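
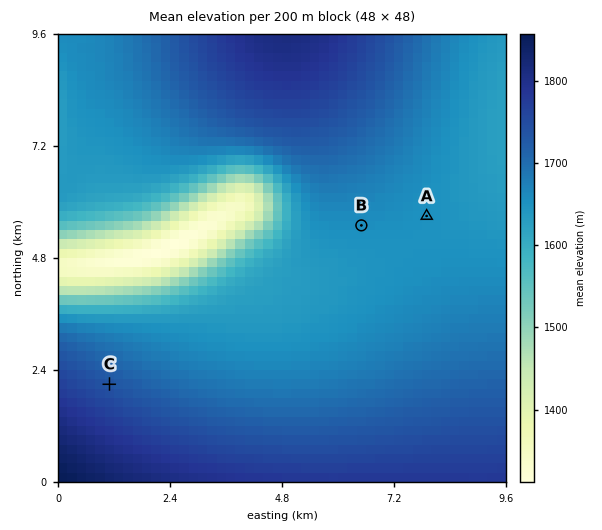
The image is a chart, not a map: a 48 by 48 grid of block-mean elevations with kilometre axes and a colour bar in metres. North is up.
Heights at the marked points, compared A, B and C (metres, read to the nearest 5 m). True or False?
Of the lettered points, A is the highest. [False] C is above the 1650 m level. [True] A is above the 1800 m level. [False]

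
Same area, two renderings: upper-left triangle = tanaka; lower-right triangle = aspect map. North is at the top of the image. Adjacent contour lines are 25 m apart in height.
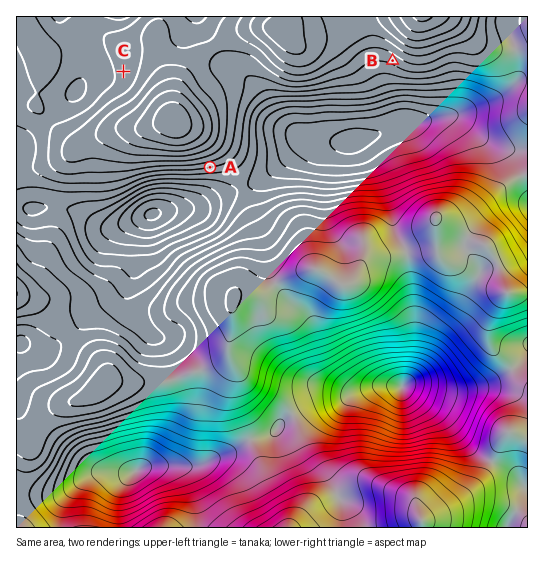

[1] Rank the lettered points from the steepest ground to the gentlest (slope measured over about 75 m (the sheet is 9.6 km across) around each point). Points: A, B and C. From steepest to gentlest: A B C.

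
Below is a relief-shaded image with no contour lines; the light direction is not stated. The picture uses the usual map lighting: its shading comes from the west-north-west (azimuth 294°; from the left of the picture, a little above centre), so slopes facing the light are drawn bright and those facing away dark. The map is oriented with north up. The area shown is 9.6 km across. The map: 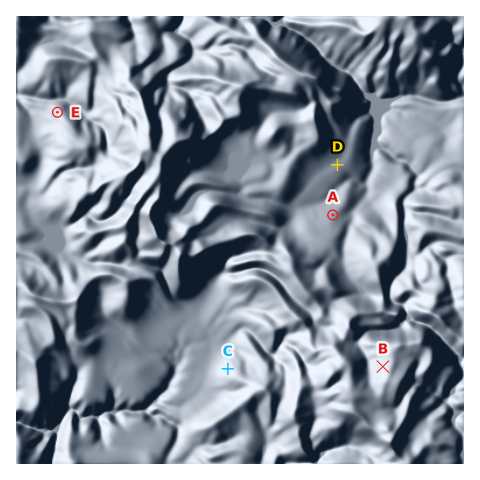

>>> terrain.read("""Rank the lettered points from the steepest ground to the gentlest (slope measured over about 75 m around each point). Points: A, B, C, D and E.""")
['C', 'B', 'E', 'A', 'D']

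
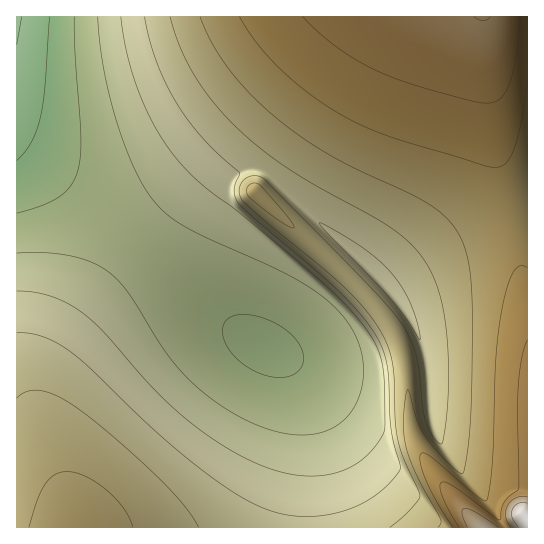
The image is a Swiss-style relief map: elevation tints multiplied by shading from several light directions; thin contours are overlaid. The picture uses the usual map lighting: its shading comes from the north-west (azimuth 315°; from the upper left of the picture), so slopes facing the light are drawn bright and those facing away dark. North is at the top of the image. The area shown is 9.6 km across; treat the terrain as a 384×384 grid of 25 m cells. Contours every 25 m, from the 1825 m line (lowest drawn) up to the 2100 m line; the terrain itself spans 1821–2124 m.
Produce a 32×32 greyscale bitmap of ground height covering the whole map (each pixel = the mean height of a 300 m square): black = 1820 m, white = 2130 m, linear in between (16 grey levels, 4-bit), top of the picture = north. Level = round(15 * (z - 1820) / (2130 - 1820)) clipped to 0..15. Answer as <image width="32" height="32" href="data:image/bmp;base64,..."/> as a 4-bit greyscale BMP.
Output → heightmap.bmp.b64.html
<image width="32" height="32" href="data:image/bmp;base64,Qk12AgAAAAAAAHYAAAAoAAAAIAAAACAAAAABAAQAAAAAAAACAAATCwAAEwsAABAAAAAAAAAAAAAAABEREQAiIiIAMzMzAERERABVVVUAZmZmAHd3dwCIiIgAmZmZAKqqqgC7u7sAzMzMAN3d3QDu7u4A////AJmZmZmIh3d3ZmZ3d4ib3M6JmZmYiHd3ZmZmZnd4rMq9iZmZiIh3ZmZlVWZmebuqu4mZmIiHdmZVVVVVZnqpmquIiIiHd2ZlVVRFVVaKmJqriIiId3ZlVUREREVWmYiaq4iIh3dmVVREREREV5h4mquIiHd2ZVREQzMzRFeXeJqreHd3ZlVEQzMzMzRHl3iaq3d3dmVURDMzMzM0R4d4mqt3dmZVREMzMzMzNFeHeJqrdmZlVUQzMzIzMzRYh3iZq2ZmVVRDMzMzMzNFeHd4matmVVVEQzMzMzM0RodneJmrVVVUREMzMzMzRGiGZ3iZqlVUREQzMzMzREaIZneImapEREREMzM0REV4hmd3iJmqRERERDNERERXiGZ3eIiZqjMzMzRERERWiIZnd4iJmaozMzM0RERVaJh3d4iImZmpIzMzNERFVomHd4iImZmZqSIjMzREVVaId3iImZmZqqkiIzNERVVmd3iImZmZqqqpEiIzRFVWZ3eIiZmaqqqqqhIiM0RVZneIiZmaqqqqqqoRIjNFVmd4iJmaqqqru7u6ESI0RVZ3iImZqqq7u7u7uhEiNEVmd4iZqqq7u7u7u7oRIjRVZ3iJmqqru7u7vMy7ESM0VWd4mZqqu7u7zMzMywEjNFZniJmqq7u7zMzMzMsBIzRWd4maqru7vMzMzMzL"/>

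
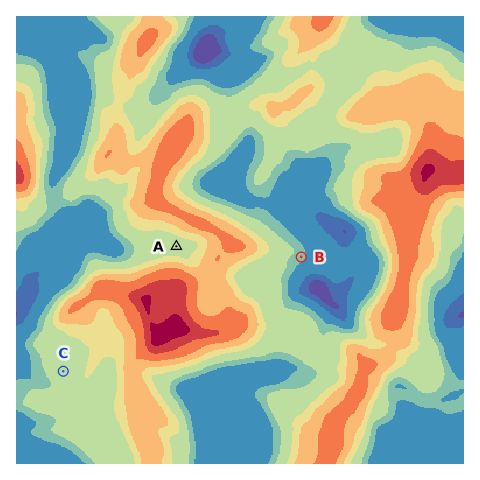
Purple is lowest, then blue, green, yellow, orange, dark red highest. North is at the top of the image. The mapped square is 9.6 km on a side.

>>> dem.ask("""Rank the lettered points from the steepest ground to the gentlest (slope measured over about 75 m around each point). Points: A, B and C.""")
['B', 'C', 'A']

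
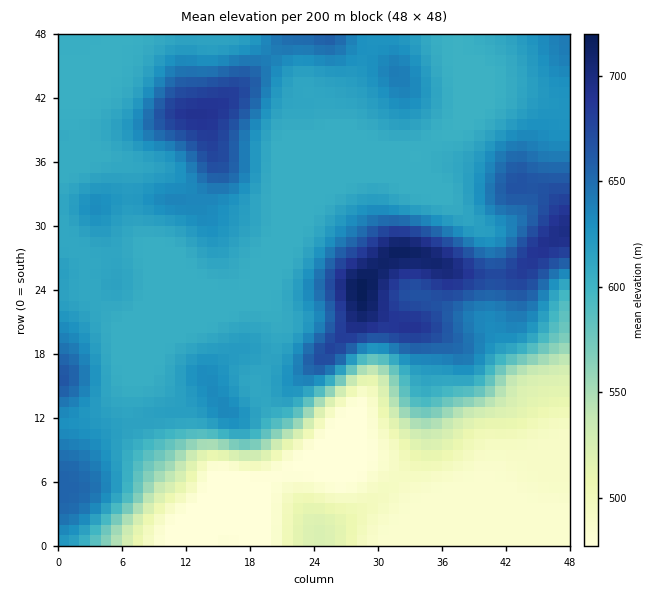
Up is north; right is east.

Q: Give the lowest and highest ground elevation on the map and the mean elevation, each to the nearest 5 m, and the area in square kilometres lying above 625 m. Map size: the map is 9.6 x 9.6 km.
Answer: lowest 475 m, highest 720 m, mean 595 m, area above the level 28.7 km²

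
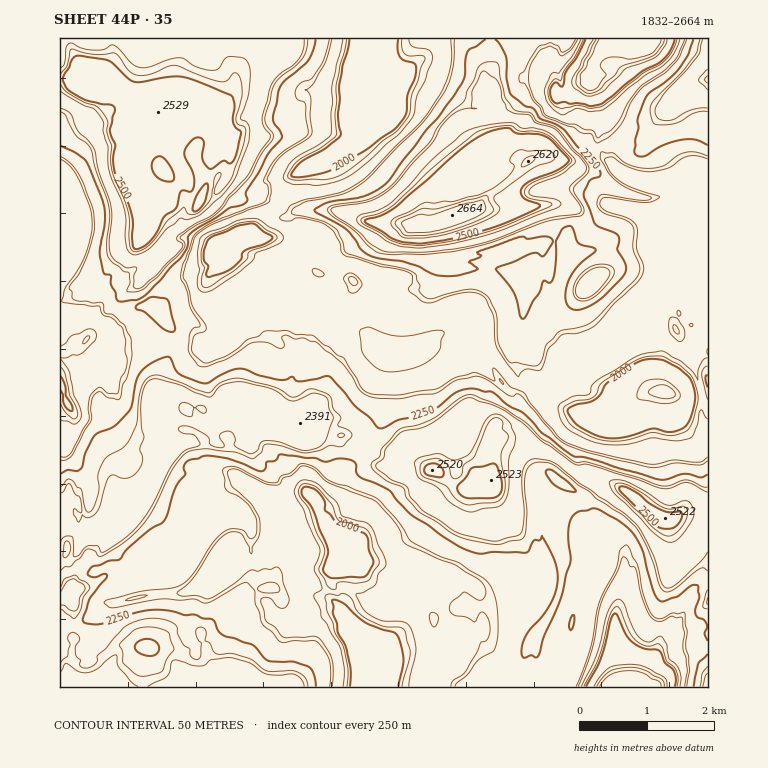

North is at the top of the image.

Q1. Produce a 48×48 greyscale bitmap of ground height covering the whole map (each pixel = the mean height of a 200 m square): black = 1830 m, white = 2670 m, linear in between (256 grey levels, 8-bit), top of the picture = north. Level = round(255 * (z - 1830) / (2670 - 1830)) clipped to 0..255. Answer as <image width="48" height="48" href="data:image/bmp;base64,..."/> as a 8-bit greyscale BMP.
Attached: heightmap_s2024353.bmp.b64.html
<image width="48" height="48" href="data:image/bmp;base64,Qk02DQAAAAAAADYEAAAoAAAAMAAAADAAAAABAAgAAAAAAAAJAAATCwAAEwsAAAABAAAAAAAAAAAAAAEBAQACAgIAAwMDAAQEBAAFBQUABgYGAAcHBwAICAgACQkJAAoKCgALCwsADAwMAA0NDQAODg4ADw8PABAQEAAREREAEhISABMTEwAUFBQAFRUVABYWFgAXFxcAGBgYABkZGQAaGhoAGxsbABwcHAAdHR0AHh4eAB8fHwAgICAAISEhACIiIgAjIyMAJCQkACUlJQAmJiYAJycnACgoKAApKSkAKioqACsrKwAsLCwALS0tAC4uLgAvLy8AMDAwADExMQAyMjIAMzMzADQ0NAA1NTUANjY2ADc3NwA4ODgAOTk5ADo6OgA7OzsAPDw8AD09PQA+Pj4APz8/AEBAQABBQUEAQkJCAENDQwBEREQARUVFAEZGRgBHR0cASEhIAElJSQBKSkoAS0tLAExMTABNTU0ATk5OAE9PTwBQUFAAUVFRAFJSUgBTU1MAVFRUAFVVVQBWVlYAV1dXAFhYWABZWVkAWlpaAFtbWwBcXFwAXV1dAF5eXgBfX18AYGBgAGFhYQBiYmIAY2NjAGRkZABlZWUAZmZmAGdnZwBoaGgAaWlpAGpqagBra2sAbGxsAG1tbQBubm4Ab29vAHBwcABxcXEAcnJyAHNzcwB0dHQAdXV1AHZ2dgB3d3cAeHh4AHl5eQB6enoAe3t7AHx8fAB9fX0Afn5+AH9/fwCAgIAAgYGBAIKCggCDg4MAhISEAIWFhQCGhoYAh4eHAIiIiACJiYkAioqKAIuLiwCMjIwAjY2NAI6OjgCPj48AkJCQAJGRkQCSkpIAk5OTAJSUlACVlZUAlpaWAJeXlwCYmJgAmZmZAJqamgCbm5sAnJycAJ2dnQCenp4An5+fAKCgoAChoaEAoqKiAKOjowCkpKQApaWlAKampgCnp6cAqKioAKmpqQCqqqoAq6urAKysrACtra0Arq6uAK+vrwCwsLAAsbGxALKysgCzs7MAtLS0ALW1tQC2trYAt7e3ALi4uAC5ubkAurq6ALu7uwC8vLwAvb29AL6+vgC/v78AwMDAAMHBwQDCwsIAw8PDAMTExADFxcUAxsbGAMfHxwDIyMgAycnJAMrKygDLy8sAzMzMAM3NzQDOzs4Az8/PANDQ0ADR0dEA0tLSANPT0wDU1NQA1dXVANbW1gDX19cA2NjYANnZ2QDa2toA29vbANzc3ADd3d0A3t7eAN/f3wDg4OAA4eHhAOLi4gDj4+MA5OTkAOXl5QDm5uYA5+fnAOjo6ADp6ekA6urqAOvr6wDs7OwA7e3tAO7u7gDv7+8A8PDwAPHx8QDy8vIA8/PzAPT09AD19fUA9vb2APf39wD4+PgA+fn5APr6+gD7+/sA/Pz8AP39/QD+/v4A////AKioqKmnmpaep6ioqampqaempIh9WjoqKitEVFVXa31/f39/fn5/ZisGAQEEFTduk56VlaSbiISLoqKgpqimm4eHhYB8WzkqKis6VFVWV2x9fX9/f39/eEUkGRciLEVqhouKiJSSgH+CkpCRkpCKgn9+fn50VjIqKis3UlVVVVxueH+Af39/f1suKysuOlVvf4mMgYePg4CCkIeQhYB/f3xsbGxeSSwrKyw+U1ZVVVlidH+AgH9/f2g4LD5PTlVzf4ODgIGIj4+SjoKKgH9/fGlYVlVUOSsvOkNLVV1YV11gcn9/gH9/f29AM1FVV1Z0f5CMfnp8gIODgH9/f39+dlpZVlRNMTFJU1RUVV5dY2Nic35/f4B/f3VNQVRjenB5g6Waf3VtaW1xcG9qbnx+b2JqV1RHOUJTVFRVVVZZY2Jjdn5+fn9/f31aUlV0gIB/iZ+hhX9+fXl3c2FWV2Fzb3JmVVRMQkhKUlVVVVVWW1pme35+fn9/f39sVVl9k5eCgoqGf39/fn9/f3pcVlZcY2VeVVQ8LS4wSlRVVVVWWmx7fn5+fn+Af399XGCAoaiciZOOg4R/f35+fn9wVlVXWVZWVVVAKyssQVRVVl1rd35/f39/f3+Af39/anGGp6mon5KknaOQgH9+fn9+Y1ZaXlVVVVVBKysuTVVdbnt/gIWKjYaCf4CAf39+dXuWqqupp6SlqKenlYB/f35/e2hsblVVVVEyLC87UlZtfn+InaWop6SOgICAf35+fYapv7+sqKefoqOnp5GAf35/f35+bVVUVEgvP05TVWN8gpKlqaqqqamTgICAf39/h6PE0dC4qqabjaWkpqSFf39/f355XFVUUjgzTVVWYHuCm6irtLu4sqmTgIGAgIKSqMXMubSyqZ+RhaGmo6eUgH9/fnFdVVZWSjFIWGRyfICRqKq0ydHRyquOgIGAhZyqw8WvoqWpn4iChpyeoaWjg39/fWRYaXlqWFJne36AiJ2nr8LFwNDSy6uOgH+KpamqppeIgIOJgXp/hJOYl6OmlYB/fnZ8g39/dXB+f3+CmqiqtMm/tMTKw6ucjJSjmJOFeG9maHBub1p6gYiPl6Wmp5aLjpCZm4SGkpaMhoOBiKWqqqurqrHEvq6pqJ+Cb2NaVVVVVVVVVlVof4CEkaKlp6Gdo5qlp6Kmqamjmo6AgI6mqKmqqarBwbKplHdZUEE3Nz9LSkhPVFJVeH+Ai6anpaClqKeoqKmqqqmolISAf4CHjpyoqKm1wKuUeVpKMiwrKystLSw5Uz1Lc35+hqeopZufqKmpqaqpqamnjYF/fn5+f4CRpqiooYh8XlQ+LSsrKioqKiouTjlUbHByg6aop6Weoqmpqaidk6Ccg392amhrcnV+ipSIfnRlVVVSSz8sKicdFBsrRj9UV1dlf5qimYqBiJqdlIuCgIOBf3pbVVVVVlhidnx4bFxYVlVUVFA4LCkhGyYwREtUVVVbeoGDgH12e3+Af39/f39/fWZVUk9QU1RVV1xYXGFkYVVUVVRTQy4qKzBJSFFSVFRZdX9/f3ZbW2l7fn59fn57alhRR0VGSE9UVVVWXXh9dldVVlVVVU9DQ1BVU1FJT1RZdX5/f3FXVVZgcHFweHRiV1VQSktLSkxTVFRVbn1/fGZYWFZVVVVVVVtZVVVTUVVgfH9/f3dmVlZWWV5fWlpWVlRSUlRUVFJTVFRWcn5/fntwal9WVVVVVmteVlZWVmV4f4CDf3heVVVVVVVVVlZWVlRUVFVVVlVWV1ZXdH5/f35+fXhfVVVVVmBZVmBrb3p/gICDfm9VVVVUVFVVVlZWVlZVVVZWXGRaVlZgfH+Bf3+Ai4V4XVZVVVdWVmR8fn+ClYp/fmZMTlRVVVVWVVZWV2RcVlZbbXx6c294foCEgH+Bo6WJeF5VVVVWVVdxfn+Fm6aNfFpGNERTVVZWVlpdWWRYVldcdoCBgH9+f4OEgH9/kKaegndZVVVWVVZffoegp6mmimJDLCw+U1ZXWFdWVlplcnt/gYGBgIB/f3+AgIB/gIaIgHdZVVVWVlZWd5GpwbippndDKysuPUxUVVVVW3qFm6Wtsayjm5GHgH9/f39/f4CAf2xVVVVVVVZWbI+qy9K2pYdaPjAqKzpRVVVWaIKftM3m7Onf0MK3pZKEgIB/gICAf21VVVVVVVlWaYqqytPKsquWcltHRlRdX2NviqO7z9nz/Pz9+u/e0cKum4+JhH98dWBVVVVWV1pWb4usz9PSysHDpYR2Z1lZb32CmaCmrb/T4efs9vz229PRw7KpmXpcVldYVlVWWVZZe5e509LS0MnNu6CEfmpVVVleaHaAjaW60NTV1drh2tO+raqlhnxxdnJmWlZWVlVngabL09LMzc/IwLydgGNSQ0RGTFVpfoaluc7T09PT2N3Pu66nkoB8Y1dWVlZVVV17jLDS09DHzc3KycatkHBUOSwtM0BRaH6LqLnO09PT1Nvl2dK8poNnXGxybV5WVnyAlbHS09LOzsrL0M64ooJqVEMxKy45T2t/j6m1y9PU1Nrh39q7jnxueX+Af3hscICNpLbR09PS0c3M0NDCqZh/dl1PNisrNE1qf5KqscbR09PS0b6TfXJzfn+AgIB/gIeiqbvS09PT09LS0tC8qY1/fGhVPysqKi5KaYKhqa21vbqvo49wYlpacX+Ei4mCgJiorMLR09TU1NPT09CyqIl+eWRVPSsqKis0VG+GnqOkpZ2TdlZOU09UXn2JpKSYjqy/zdDQ0tPU1NTT0s66qpV/dGNVQSsqKisxUVl5hZ2nooR8WzkwLSk3UnCDnaioqMnT1NPSz9DS0tHOxsK7qp+AdWRVQCsqKistR1Vmf5Snm31tVDouEQUeM1Jyg6CprsfU1NPMurfAxsC1sbi3q6mZg3pcSCsqKysrPFNafIacj31pVVI5EwIKHy5GY4GhrbbNyce7q6qsr6yqqq6uqqqpn4FvUC0qKyw3P09XeYCIhn94WVZUKgUHCAwYMmCHpa2uq62rqKaoqampqaqqqqqpqIp6VjQqKixHUlRXeH+AgH9+cmx3RhQBAQEBFEF4mw=="/>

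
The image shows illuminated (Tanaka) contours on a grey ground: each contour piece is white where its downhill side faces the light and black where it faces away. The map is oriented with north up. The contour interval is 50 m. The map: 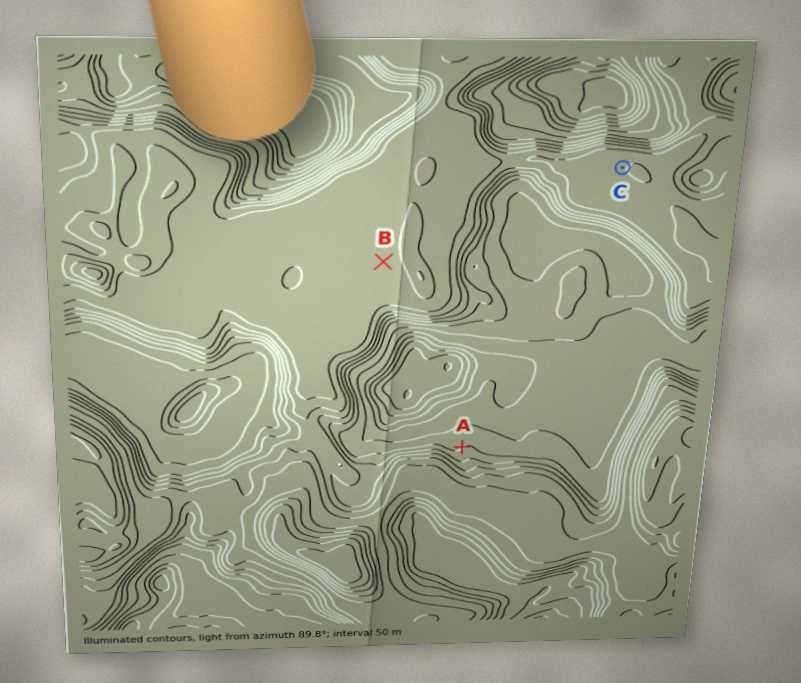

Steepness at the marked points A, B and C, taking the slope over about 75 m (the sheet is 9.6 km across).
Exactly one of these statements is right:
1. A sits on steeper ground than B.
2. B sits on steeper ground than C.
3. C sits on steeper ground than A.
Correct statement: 1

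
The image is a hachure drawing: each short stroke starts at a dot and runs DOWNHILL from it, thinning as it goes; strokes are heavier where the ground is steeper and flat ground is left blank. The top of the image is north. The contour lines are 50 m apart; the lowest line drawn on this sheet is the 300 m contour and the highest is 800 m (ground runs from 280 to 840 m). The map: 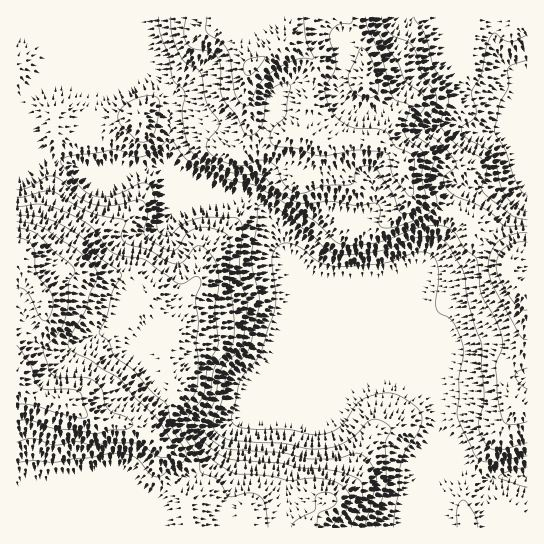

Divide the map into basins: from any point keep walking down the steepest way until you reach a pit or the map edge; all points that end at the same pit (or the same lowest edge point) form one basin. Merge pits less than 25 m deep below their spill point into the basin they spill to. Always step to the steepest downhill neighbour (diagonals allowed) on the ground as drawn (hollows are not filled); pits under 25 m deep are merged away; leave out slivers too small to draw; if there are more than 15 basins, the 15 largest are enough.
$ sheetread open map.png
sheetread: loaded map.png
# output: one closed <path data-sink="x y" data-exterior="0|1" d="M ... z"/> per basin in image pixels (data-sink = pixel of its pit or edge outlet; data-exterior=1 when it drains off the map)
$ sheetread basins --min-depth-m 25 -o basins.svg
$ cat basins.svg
<path data-sink="527 477" data-exterior="1" d="M346 16l-330 1 1 511 511-1 0-266-9-1-9 4-3-10-28-22-9-12-12-7-45-17-9-19-4-18-19-18-52 0-24-7 4-11 0-26 7-24-1-12 7 4 23 6 20 8-2-28z"/><path data-sink="527 130" data-exterior="1" d="M527 16l-180 0 16 35 2 28-8-4-40-12-8 34 0 26-4 11 24 7 52 0 19 18 4 18 9 19 45 17 12 7 9 12 28 22 3 10 9-4 8 0z"/>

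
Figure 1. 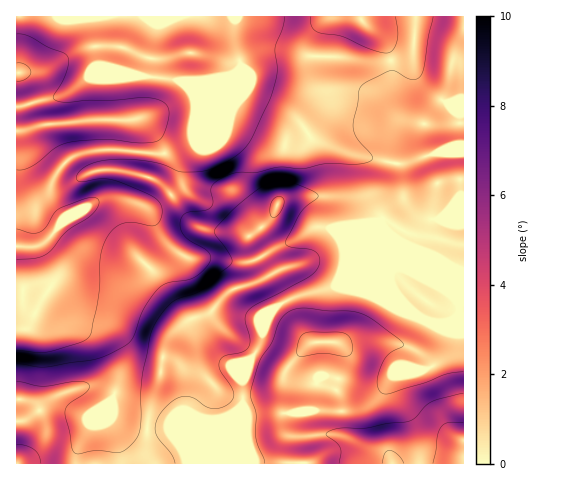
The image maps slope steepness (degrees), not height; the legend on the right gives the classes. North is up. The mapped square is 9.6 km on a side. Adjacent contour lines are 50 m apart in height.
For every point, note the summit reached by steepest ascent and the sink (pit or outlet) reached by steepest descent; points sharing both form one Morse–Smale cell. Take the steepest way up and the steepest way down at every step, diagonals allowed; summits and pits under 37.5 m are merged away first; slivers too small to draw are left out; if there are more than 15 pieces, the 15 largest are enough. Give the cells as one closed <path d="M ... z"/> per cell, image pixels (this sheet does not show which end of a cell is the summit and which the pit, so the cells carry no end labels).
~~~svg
<path d="M463 16l-102 1 0 3 20 18 7 11 4 13 0 28 7 21 6 7 15 5-13 4-6 5-9 20-2 10 7 1 4 4 2 28-1 4-51 52-17 36-46 13-10 5-10 13-5 10-2 14-12 19-7 20 2 83 220-1z"/><path d="M390 162l-5 20-9 10-18 5-51-1-23 3-7 5-7 16-21 16-13-4-27-1-13-5-8-8-16-22-21 11-34-9-19 2-25 14-35 32 8 10 7 14 1 9-14 22-10 22-5 5 18-2 39 4 20 7 10 12 7 19 0 13-6 16 0 21 14 8 14 3 23 0 32-13 15 4 11-2 12-5 8-8 0-24 7-20 12-19 3-17 8-13 16-12 46-13 17-36 51-52 1-10-2-22-4-4z"/><path d="M361 16l-265 0-3 2 0 8 3 35 3 5 26 11 16-1 39 5 45-4 7-3 7-6 6 17 5 8 41 21 10 9 12 17 36 14 41 8 5-21 6-9 6-5 13-4-15-5-6-7-7-21 0-28-4-13-7-11-20-18z"/><path d="M43 326l-27 3 1 135 227-1 0-52-2-5-20 12-11 2-15-4-32 13-23 0-14-3-14-8 0-21 6-16 0-13-4-12-8-14-9-8-9-3z"/><path d="M239 68l-12 8-27 65-18 27 0 15-11 12 22 29 16 7 27 1 13 4 21-16 7-16 7-5 23-3 60 0 9-4 8-7 5-18 0-5-40-8-36-14-12-17-10-9-41-21-5-8z"/><path d="M29 104l-13 4 0 137 5 2 14 0 8-3 20-22 1-5-11-13-3-15 9-20 12-12 26-7 67 3-8-17-16-17-51 1-50 4z"/><path d="M141 76l-53 2-28 18-24 5-6 4 9 19 50-4 51-1 16 17 9 18 30-14 18-46 4-7 9-10-46 4z"/><path d="M95 16l-79 1 0 56 6 4 9 27 29-8 28-18 32 0 4-2-26-12-5-38z"/><path d="M125 150l-36 1-18 6-8 8-11 16-2 14 4 12 10 10-1 5 13-10 26-13 15-1 34 9 20-12-10-11-10-5 3-1 8-10 2-14z"/><path d="M38 246l-22 0 1 83 8 0 5-6 10-22 14-22-1-9-7-14z"/><path d="M19 73l-3 1 1 33 13-4z"/>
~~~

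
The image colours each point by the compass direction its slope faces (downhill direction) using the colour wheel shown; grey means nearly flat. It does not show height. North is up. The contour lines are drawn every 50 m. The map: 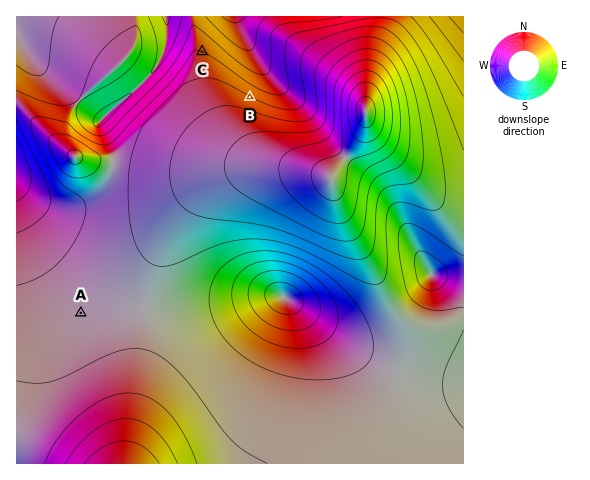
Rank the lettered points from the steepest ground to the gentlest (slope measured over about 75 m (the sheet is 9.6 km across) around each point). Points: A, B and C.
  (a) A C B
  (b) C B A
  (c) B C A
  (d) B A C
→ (c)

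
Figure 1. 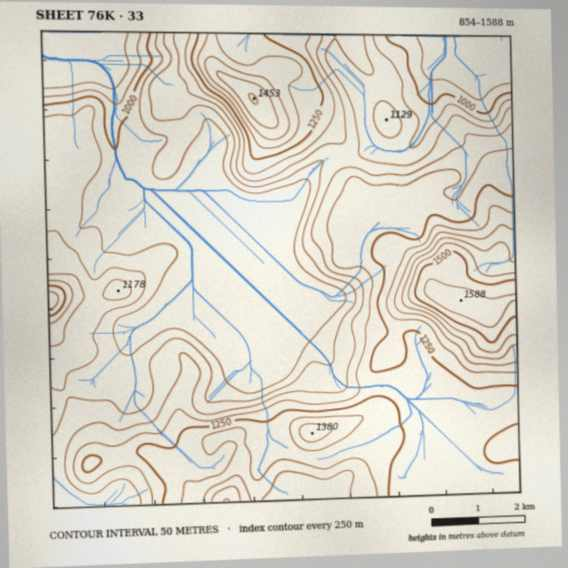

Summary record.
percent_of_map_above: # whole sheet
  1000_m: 93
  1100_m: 60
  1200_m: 41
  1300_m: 14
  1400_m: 5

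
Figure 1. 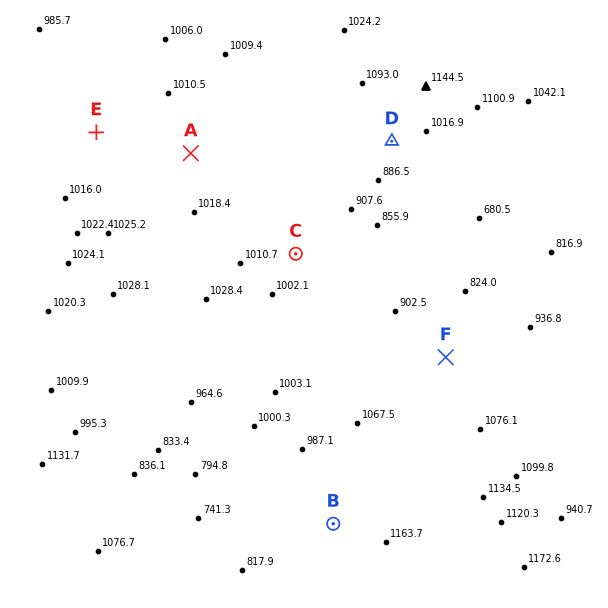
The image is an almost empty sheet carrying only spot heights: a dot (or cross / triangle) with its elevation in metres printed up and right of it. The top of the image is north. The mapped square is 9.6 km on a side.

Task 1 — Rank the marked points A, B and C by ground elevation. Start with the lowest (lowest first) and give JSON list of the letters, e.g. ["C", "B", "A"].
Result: ["C", "A", "B"]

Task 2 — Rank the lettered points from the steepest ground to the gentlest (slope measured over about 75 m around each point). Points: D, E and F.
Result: D F E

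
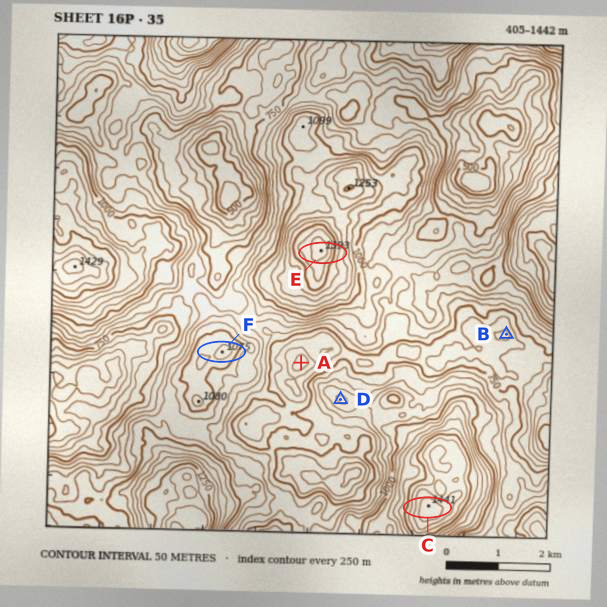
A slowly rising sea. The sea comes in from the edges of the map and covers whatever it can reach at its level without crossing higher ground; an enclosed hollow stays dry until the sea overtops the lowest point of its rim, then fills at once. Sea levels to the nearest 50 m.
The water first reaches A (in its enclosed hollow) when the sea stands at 750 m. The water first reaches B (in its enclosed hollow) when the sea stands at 700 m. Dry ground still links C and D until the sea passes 900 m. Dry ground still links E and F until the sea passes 850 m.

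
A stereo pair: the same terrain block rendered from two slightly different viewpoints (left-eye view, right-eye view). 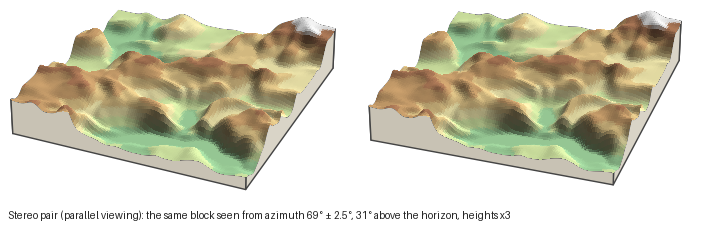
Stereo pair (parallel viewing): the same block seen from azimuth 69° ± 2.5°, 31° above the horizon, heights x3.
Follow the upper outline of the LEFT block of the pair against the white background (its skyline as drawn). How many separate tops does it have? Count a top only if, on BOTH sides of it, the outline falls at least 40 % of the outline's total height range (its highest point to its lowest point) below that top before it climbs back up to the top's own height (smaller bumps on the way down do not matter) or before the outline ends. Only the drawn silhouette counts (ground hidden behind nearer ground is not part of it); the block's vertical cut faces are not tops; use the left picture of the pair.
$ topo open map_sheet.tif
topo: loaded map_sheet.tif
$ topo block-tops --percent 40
0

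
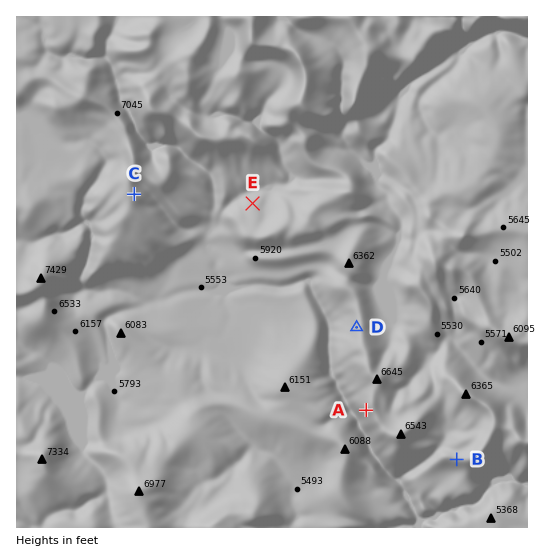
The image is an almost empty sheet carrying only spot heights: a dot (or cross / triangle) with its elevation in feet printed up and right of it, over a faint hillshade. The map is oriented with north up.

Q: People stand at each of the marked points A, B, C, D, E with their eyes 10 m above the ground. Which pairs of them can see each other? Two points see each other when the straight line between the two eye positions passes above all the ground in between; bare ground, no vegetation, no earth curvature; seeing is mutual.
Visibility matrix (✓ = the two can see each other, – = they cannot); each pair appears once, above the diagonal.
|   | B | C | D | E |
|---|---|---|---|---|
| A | – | ✓ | – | – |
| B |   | – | – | – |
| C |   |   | ✓ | ✓ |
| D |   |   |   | – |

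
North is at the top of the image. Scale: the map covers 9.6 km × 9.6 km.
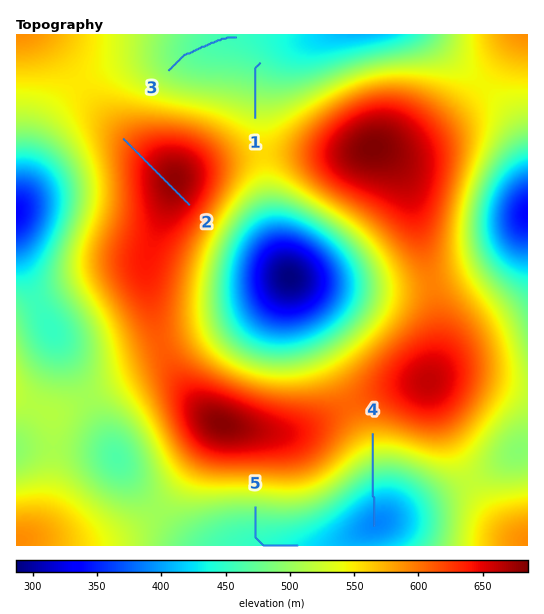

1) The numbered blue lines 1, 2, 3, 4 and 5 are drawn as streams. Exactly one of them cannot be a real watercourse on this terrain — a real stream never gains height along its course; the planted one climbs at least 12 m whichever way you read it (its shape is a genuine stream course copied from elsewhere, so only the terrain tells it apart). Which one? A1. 2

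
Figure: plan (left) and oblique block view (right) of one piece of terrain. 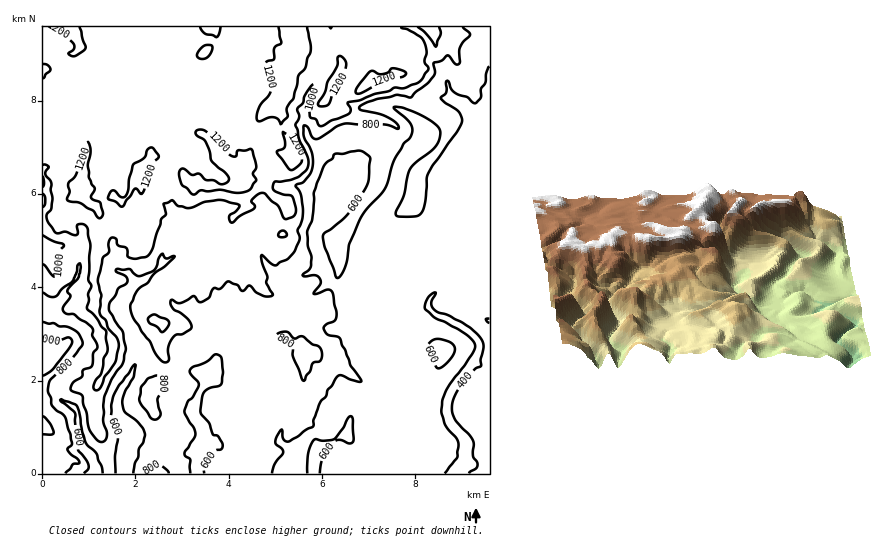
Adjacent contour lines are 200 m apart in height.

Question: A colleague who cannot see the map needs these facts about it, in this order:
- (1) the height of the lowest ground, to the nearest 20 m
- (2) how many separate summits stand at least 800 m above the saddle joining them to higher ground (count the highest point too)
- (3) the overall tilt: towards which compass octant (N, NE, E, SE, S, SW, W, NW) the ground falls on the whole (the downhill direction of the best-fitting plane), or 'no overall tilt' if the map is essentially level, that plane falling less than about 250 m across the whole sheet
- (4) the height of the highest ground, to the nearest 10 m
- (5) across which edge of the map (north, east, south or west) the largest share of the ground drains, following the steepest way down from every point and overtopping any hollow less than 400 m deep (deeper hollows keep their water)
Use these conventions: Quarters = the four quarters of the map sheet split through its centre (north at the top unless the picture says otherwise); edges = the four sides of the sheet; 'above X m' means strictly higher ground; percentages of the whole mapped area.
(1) The lowest point is down at roughly 280 m.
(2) Counting only tops that stand 800 m proud, the map has 1 summit.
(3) The general tilt is down to the south-east (the land rises towards the north-west).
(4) About 1330 m is the highest elevation on the sheet.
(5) The largest share of the runoff leaves by the southern edge.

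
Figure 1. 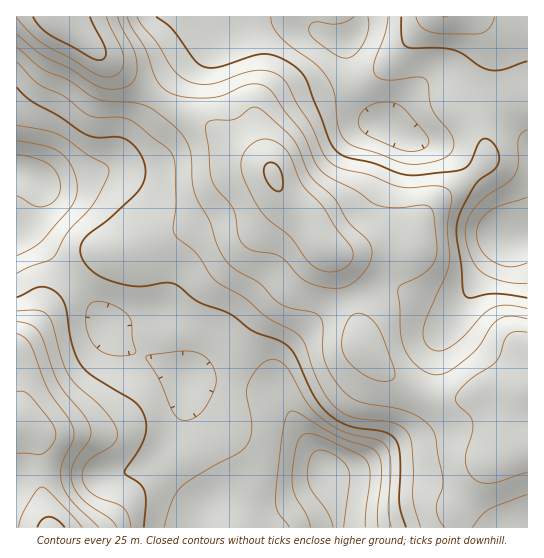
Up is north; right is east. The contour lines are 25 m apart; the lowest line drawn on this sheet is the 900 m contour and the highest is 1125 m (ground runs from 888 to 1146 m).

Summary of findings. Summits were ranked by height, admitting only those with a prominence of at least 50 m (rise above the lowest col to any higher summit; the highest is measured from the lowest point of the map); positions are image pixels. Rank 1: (274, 175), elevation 1129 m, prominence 74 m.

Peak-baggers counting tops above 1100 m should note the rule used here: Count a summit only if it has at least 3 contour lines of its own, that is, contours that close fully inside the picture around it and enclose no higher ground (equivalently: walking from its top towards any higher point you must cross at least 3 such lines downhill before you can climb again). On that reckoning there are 1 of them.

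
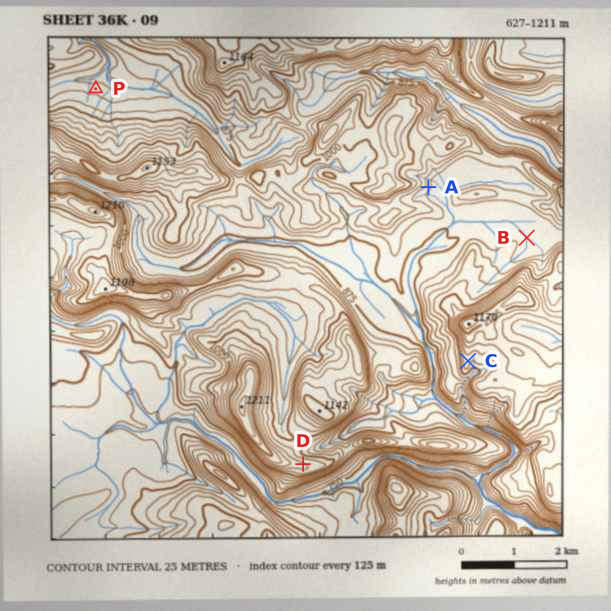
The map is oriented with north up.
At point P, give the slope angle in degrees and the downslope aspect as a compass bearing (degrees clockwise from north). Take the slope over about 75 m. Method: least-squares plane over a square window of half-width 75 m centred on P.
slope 6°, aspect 354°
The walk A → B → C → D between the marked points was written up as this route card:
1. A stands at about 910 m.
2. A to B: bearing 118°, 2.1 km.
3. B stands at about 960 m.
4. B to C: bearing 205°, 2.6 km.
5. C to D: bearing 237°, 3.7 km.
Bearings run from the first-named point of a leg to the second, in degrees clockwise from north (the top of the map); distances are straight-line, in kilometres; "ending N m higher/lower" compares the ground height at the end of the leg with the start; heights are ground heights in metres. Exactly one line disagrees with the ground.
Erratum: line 3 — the height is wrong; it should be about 880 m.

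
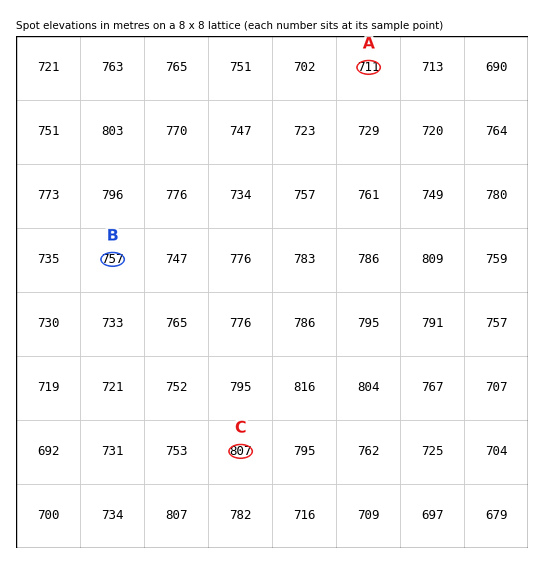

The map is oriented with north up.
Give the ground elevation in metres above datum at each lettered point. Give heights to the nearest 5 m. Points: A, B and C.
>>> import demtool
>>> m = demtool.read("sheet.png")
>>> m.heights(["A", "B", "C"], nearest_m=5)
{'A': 710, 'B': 755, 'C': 805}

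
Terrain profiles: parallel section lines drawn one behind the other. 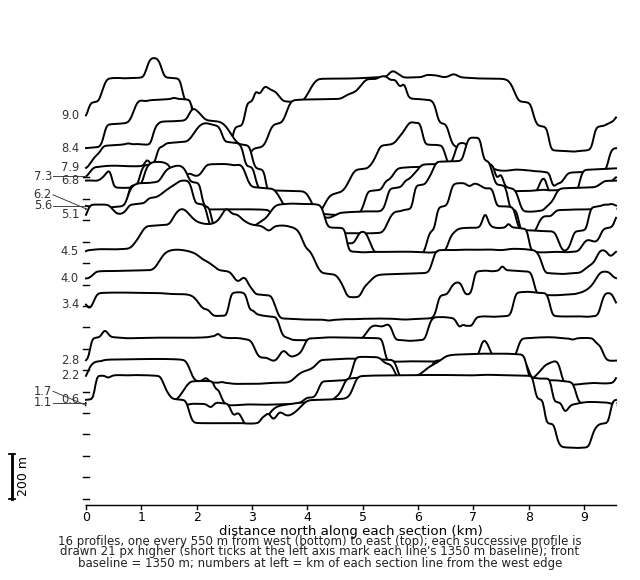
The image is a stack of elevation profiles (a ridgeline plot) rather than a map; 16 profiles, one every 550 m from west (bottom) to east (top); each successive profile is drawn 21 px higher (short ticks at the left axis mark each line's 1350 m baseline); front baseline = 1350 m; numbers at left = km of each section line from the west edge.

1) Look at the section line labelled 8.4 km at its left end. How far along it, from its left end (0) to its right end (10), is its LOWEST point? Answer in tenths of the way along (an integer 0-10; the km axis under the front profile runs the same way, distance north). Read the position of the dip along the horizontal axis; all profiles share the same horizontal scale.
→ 9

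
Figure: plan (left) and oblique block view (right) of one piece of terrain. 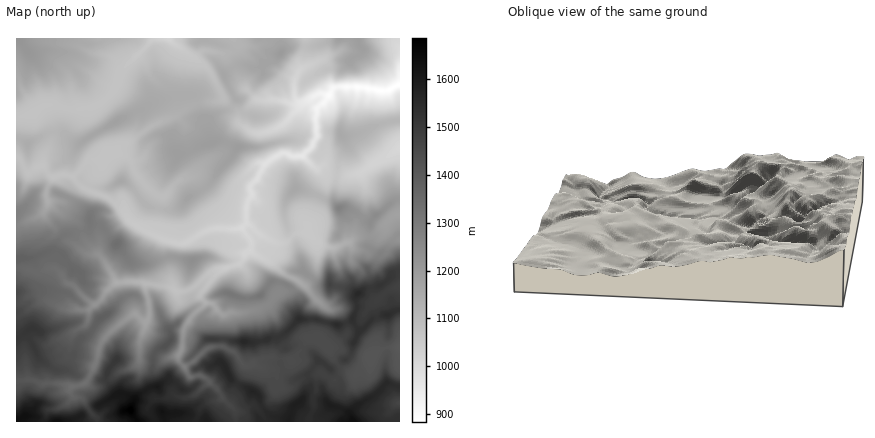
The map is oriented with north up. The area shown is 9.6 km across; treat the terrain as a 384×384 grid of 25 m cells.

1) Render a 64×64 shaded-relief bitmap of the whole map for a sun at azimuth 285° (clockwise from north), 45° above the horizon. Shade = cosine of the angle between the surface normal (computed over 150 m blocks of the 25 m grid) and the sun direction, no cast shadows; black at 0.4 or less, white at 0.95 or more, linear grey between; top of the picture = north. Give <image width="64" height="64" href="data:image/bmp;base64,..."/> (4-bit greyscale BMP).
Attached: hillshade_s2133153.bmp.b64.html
<image width="64" height="64" href="data:image/bmp;base64,Qk12CAAAAAAAAHYAAAAoAAAAQAAAAEAAAAABAAQAAAAAAAAIAAATCwAAEwsAABAAAAAAAAAAAAAAABEREQAiIiIAMzMzAERERABVVVUAZmZmAHd3dwCIiIgAmZmZAKqqqgC7u7sAzMzMAN3d3QDu7u4A////AJh2i6iIdVnLqYh2eZd3d6lld5qrqaqoZ4mZq7l1Z3iZunRHmZuleazLlTarmIh2iGZ3irupmql2eamauWZ3d5rbljRWm6vbec21JquIiId3d3iqqpiau4ZoupiZhmd2eNyoVEVpvf65mrlEeYiImpZnmqqZdXrMuFi6doq6hmVVy4dlZnq8ze2pqXVnZodnqWaqmqlTWazbd6hniazJdWa6h4hleavN7sl4qpdGiHRYirmaqERomsyYl2h3m823eJmHeHZmae7LuWasunZkWWS8yXiGZ4mqq6iHeHaJrdt2eIh3dmZDz8iahYy7yDA6uqu4RXiJmaqqmIiHZoib21R4mHiHdlKP+UVmnLvIAM2piaUliZmZmauoiYZmeIrJVXiZd3iHQl79YgKdt5c2z/ypcyaJmZmImrqIeHVniblmeKl2d4dkKv+kAI7FNH7Z7tpiSIeImYiZu4aLpjaJqXd4mGZ3iGQo/7UQjtgwDPt96lWZdmeJh3mpd5q5RHiZh3iXV3eIdCbetiGO7IEF76Waqql1VniHaJmImbtCaIh3eIZVZ4mFIp7IQWzdyAHf+4eby4eId2ZniImZvHFHmGaYh2RFaahBKtpiOu7aAM7smIm7mKqphEeIiZiLpCWZZKqXZmVFepQCnJQ57tkAvbmYibuZq7vJRGeJqGmoM3hjqpdniHY3yTAXp0jvyWA9yYiauqqrvO6lZ5q5iYmFZkKal2Z4iGbMgwFHeN6FlyrId5u6qqu9/th3U2rdh6mYQXeIZmZnd73IMBWHzUF7p6ppmJmZqr3+tTMkvv/HiqqXh2d3d2d0S9yENVbLIVrLiau4d3d4re2lAWvM3rd4mplndnh3d0VUrblmRKgjeqmtyqmImXV6zLcDupvdpmeJmFVneIh1eGA7y6clpkR5qZ7+uWabtmirpEvciM23V3iIdneId2iYUQWal0aHd5l3iu7IVZzbd5hEvf6oq7mZhneIiIh3iZdTEVd3d4dnmnJXvcl2nO6nU2q8/7eribu5dniIiHiZh1Qjd1Q0RFerkwR6u5ec3HR7uYn/prpqy8yniIiIiZmHZCepdlQzRpulEDaKqrynat25Zu+IuJ253sqIh3iJiHZkWaqXZmVWmqdCI1Z6unebzdpV3pmozJm9zIiIiIh2ZmeamIZmd4maqYZDRniZmZm92UXNu7m6qqvdmZmYiGVnaKqHVVZniHiZl1V4d4qpmazIV6y8yruqqsypmZmHd3d4q5ZDRVV3iaqZiIiHeamJq6h4nLmrzKiqqqqZmZh4eHiapSI0Z4mIeamYiIeJmZmZmIit2Fi7qJqpqZmZmpiIiIh0EleJiIh3eZmIiJmZmZh4iZzrd5qXiauJmZmqmZmIdSEmiIiIiIh3eIh4mqmaqHiJm+2XipZoqmaJm6maqodjAFiIiIh3Z4d3h3aamZqXeImb7ZeJp0aZZVWbqqu7hUEEiZiIiIZFeIiIdpqZq5Z4iJzsh4iqZGiHU2q7qruXMAaaqYiaqFNWeIh2m5mrlmiInO12Z6qoVqljObqrqHUjaJqpiJu6dERniHV6qqy2V4ic7IZWm8uHq5M6updVZ4h4mpeImsuXVEVndmq6rMlmeIu5iGebzKl6tku3VWeaqGaId4mJu6mGREd2Wbqs24d3eaiJiKzMqTe5Z4eHiZm7l2Z4mYeaqZlzNXZZuqvMl2Z4qYmZrMuYNpqHmYiYiazJZomqlmiZqpUjV1Wsq8yWZnmoeJm8y4dWmZiIiIiImrp3mqqoZomaqEI1dXu7u5ZXmqh3iKu7mHd4mph2aIiJqomqqql2Z4mqcyJFasu6hmiqqXdmiaqpqXeaqYdWiImZmaq6qYdmeJqXMRJGq6iIq5mqh2VniZm5ZoqqqFR4iJmamrupmId3iZljIiEmiHnMmauXZVZ4iblleaqpY1eIiZqpq6mYiId3iZdmQyFGYlzJu5dlVWZ4qXZomqqWNGeIm7maqZiZmYiIh2eJh2ZkCNvLl3ZlVWeZmHiZmqp0RWeJu6qpiJmZmHd1VoqqqYczzcyXd2ZVVoiamZmIm7p1VWeJu6mImZmIZWVnd5qqmETN3JiIh2VVmZmpmYiKvMp2Z3aKqpmamYdkV4hlRpqoVs3dmJmZh3aImZmZiImbzKh3d2eJqqmZh1VomXZUSKhWvM2omqmamYiJmZmIiJm8ypiId3iJqpmIdmiZiHZEiWarzbiZmZqqd4iJmIiIiZq7upiIiIiZmIiIdmiIiGVodovMuImZmatWeIiIiIiIiau7qYiIiIiHd5uVNXiHdmZ4aMyoiYmZvEVneIiIiHeImru6mIiIiId3moZVZ4dldSVmvJiIiIrNdmZ3eHiHd3iZq7qYiZmYh2ipVZhFd2WJMTRoiIiIiJuYZ3d3eIdneImrupmZiJmHeqhmimNGZZt0IkQ0RWZVRah3d3d4hmd3iaqpmYiImZibp3eJljNVi6hkZiEiNFUzqYh3d4h3d3d4mqqZiIiZmbyoiZmXUzRpqpiadTIjRDKpiHd3h3d2Z3iKqqiIiIiau5mZmZh0EleZqry4ZEM0MamHd3iIh3ZneHiqmIiIiau5iamamZcwN3eKzbqGVDMzmYd3iIh2Z3d4d4qYiIiZmpmZmaqZqWIVh3iru6hkI1WYiIiIiIh3d3d3aJmIirmImYiJqqmahjWJiJiaqFM0Znd4iIiIiHd3d3dleImruod4iJmqmZmGVpqquXmWREV3"/>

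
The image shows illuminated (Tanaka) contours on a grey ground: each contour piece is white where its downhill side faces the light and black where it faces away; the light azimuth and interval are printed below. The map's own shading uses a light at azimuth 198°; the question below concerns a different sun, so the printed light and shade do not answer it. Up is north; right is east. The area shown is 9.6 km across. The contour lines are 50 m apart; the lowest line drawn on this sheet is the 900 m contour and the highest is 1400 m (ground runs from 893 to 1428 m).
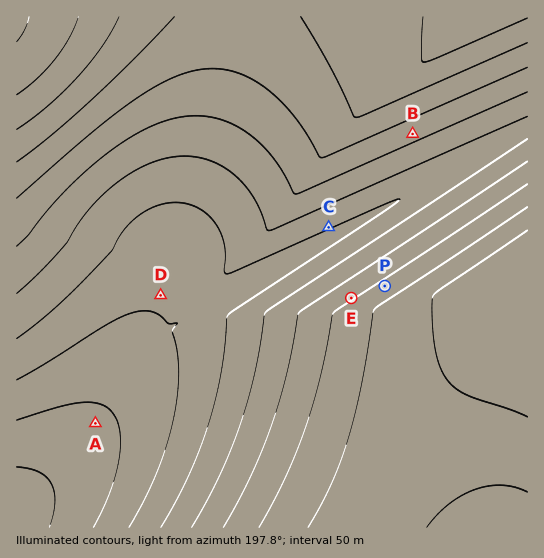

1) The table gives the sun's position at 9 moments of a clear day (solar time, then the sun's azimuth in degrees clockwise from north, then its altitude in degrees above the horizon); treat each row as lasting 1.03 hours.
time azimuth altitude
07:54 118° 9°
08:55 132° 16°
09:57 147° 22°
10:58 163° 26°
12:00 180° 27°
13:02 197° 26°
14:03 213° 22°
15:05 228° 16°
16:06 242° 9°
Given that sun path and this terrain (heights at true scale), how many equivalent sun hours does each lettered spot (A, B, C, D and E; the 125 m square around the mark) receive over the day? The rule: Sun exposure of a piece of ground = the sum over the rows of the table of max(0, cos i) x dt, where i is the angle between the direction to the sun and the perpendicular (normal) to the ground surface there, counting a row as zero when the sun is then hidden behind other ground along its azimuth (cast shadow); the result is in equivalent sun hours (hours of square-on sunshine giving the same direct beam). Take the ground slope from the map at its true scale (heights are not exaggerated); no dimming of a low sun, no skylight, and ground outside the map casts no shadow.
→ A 2.9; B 2.3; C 2.3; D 2.9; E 3.8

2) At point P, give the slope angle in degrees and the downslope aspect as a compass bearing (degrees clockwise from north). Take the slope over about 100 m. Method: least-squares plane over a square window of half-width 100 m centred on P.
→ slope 8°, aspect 147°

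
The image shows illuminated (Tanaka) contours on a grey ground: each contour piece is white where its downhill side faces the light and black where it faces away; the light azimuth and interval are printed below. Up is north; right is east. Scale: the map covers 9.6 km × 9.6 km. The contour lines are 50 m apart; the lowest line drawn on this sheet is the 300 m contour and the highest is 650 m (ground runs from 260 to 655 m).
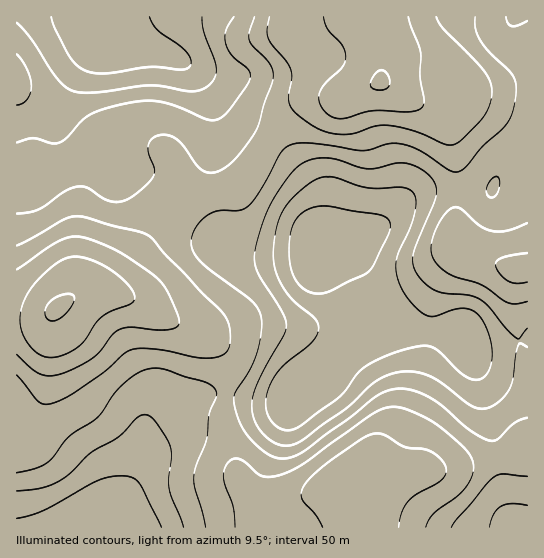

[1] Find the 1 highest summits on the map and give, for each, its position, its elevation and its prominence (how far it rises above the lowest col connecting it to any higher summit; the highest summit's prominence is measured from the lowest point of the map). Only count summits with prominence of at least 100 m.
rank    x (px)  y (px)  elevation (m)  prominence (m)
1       57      307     655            395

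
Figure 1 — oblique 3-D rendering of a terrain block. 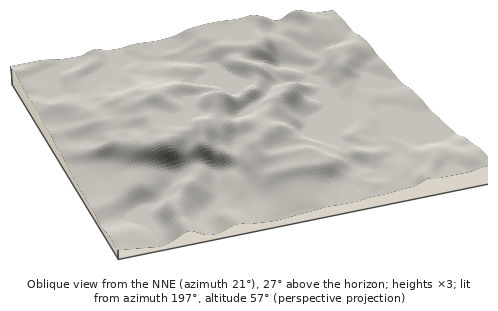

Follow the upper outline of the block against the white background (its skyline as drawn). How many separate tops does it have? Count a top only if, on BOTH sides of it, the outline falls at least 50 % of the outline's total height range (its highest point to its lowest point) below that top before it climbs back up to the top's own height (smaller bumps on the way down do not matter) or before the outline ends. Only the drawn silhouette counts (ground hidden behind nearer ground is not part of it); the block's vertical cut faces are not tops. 0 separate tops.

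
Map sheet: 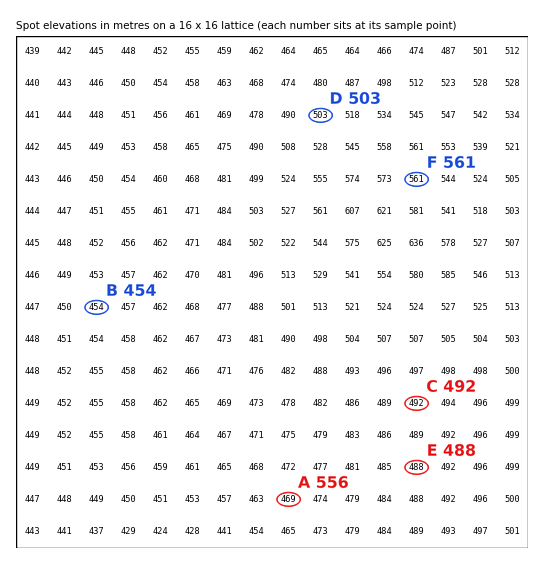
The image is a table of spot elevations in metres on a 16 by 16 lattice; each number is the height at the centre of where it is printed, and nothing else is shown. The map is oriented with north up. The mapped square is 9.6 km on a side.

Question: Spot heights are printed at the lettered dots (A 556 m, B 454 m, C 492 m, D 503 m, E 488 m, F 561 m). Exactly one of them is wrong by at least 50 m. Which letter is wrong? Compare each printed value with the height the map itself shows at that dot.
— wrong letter A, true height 469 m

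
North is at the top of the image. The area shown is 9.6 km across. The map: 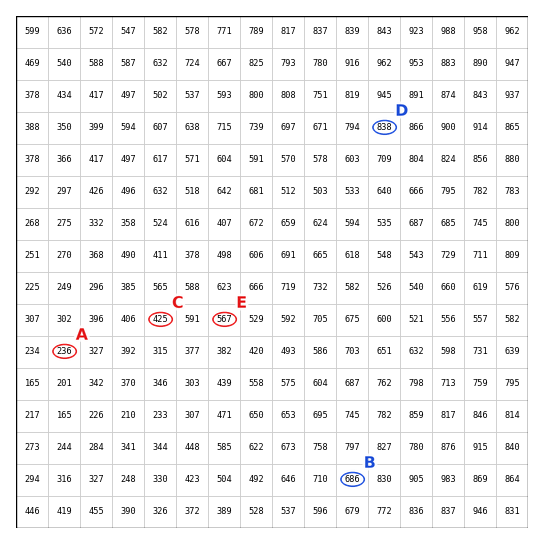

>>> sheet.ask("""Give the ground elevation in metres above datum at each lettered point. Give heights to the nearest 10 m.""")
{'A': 240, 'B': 690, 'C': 420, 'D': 840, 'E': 570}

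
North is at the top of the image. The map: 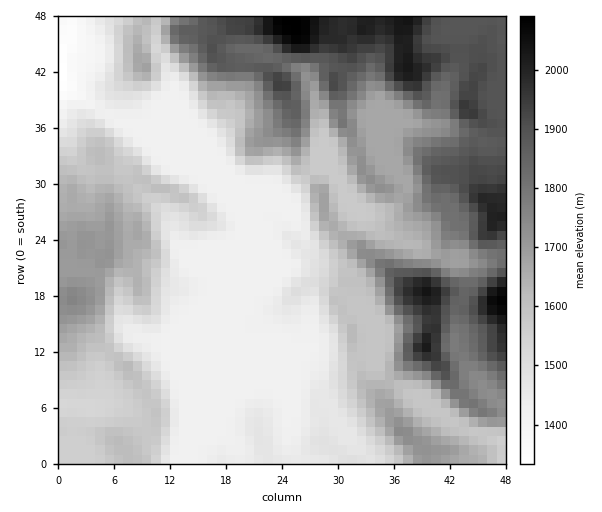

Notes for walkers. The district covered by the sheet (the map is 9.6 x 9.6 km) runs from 1330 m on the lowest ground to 2090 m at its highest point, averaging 1630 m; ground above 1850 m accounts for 16.5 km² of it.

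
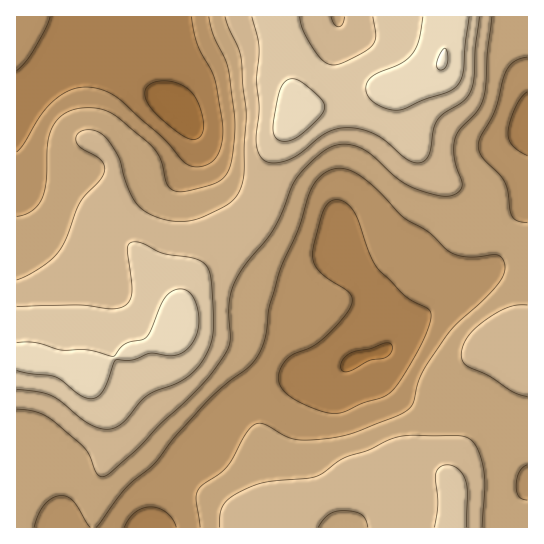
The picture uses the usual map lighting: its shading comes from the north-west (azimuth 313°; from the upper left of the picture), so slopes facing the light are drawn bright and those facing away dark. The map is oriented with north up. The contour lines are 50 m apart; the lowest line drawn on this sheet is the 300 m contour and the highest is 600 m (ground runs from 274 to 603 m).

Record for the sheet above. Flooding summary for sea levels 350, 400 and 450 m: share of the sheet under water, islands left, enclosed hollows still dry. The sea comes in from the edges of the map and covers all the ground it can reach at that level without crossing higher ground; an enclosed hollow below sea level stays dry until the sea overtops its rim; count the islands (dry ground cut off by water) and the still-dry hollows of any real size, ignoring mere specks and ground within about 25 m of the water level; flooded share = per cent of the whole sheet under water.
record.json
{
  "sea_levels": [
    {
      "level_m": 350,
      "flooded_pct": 8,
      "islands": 0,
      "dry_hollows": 1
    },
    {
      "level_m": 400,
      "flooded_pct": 33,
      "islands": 0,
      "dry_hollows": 0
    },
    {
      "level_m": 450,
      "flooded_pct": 59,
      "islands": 0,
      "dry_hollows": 0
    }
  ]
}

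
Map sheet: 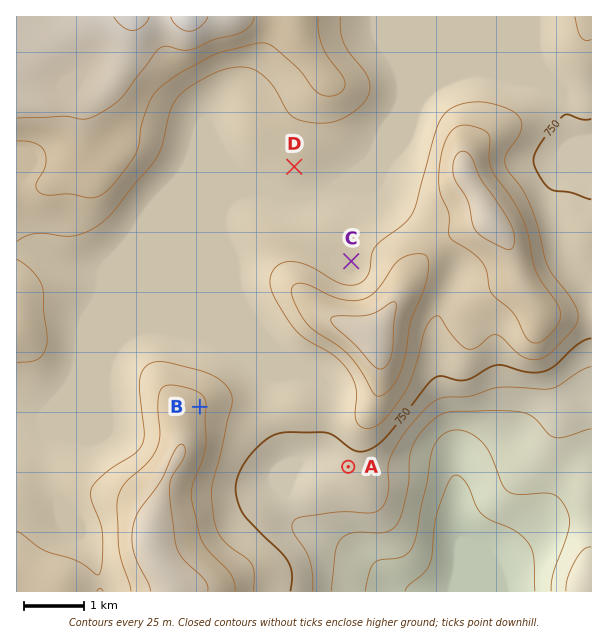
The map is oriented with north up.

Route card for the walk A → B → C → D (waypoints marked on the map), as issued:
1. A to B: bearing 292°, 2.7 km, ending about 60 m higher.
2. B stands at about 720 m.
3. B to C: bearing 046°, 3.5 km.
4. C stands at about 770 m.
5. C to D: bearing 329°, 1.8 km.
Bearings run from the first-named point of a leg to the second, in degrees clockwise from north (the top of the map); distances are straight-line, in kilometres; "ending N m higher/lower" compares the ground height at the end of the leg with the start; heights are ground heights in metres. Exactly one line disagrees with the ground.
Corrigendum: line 2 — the height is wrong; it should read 800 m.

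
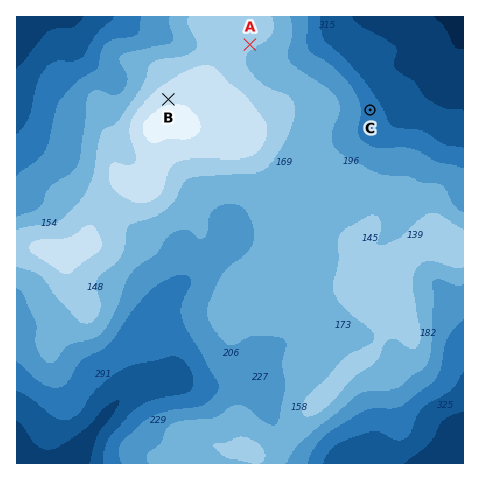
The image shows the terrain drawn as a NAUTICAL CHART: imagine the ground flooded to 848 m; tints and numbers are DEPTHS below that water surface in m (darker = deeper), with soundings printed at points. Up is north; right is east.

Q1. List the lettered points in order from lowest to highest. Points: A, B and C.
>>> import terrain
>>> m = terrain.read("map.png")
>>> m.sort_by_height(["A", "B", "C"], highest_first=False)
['C', 'A', 'B']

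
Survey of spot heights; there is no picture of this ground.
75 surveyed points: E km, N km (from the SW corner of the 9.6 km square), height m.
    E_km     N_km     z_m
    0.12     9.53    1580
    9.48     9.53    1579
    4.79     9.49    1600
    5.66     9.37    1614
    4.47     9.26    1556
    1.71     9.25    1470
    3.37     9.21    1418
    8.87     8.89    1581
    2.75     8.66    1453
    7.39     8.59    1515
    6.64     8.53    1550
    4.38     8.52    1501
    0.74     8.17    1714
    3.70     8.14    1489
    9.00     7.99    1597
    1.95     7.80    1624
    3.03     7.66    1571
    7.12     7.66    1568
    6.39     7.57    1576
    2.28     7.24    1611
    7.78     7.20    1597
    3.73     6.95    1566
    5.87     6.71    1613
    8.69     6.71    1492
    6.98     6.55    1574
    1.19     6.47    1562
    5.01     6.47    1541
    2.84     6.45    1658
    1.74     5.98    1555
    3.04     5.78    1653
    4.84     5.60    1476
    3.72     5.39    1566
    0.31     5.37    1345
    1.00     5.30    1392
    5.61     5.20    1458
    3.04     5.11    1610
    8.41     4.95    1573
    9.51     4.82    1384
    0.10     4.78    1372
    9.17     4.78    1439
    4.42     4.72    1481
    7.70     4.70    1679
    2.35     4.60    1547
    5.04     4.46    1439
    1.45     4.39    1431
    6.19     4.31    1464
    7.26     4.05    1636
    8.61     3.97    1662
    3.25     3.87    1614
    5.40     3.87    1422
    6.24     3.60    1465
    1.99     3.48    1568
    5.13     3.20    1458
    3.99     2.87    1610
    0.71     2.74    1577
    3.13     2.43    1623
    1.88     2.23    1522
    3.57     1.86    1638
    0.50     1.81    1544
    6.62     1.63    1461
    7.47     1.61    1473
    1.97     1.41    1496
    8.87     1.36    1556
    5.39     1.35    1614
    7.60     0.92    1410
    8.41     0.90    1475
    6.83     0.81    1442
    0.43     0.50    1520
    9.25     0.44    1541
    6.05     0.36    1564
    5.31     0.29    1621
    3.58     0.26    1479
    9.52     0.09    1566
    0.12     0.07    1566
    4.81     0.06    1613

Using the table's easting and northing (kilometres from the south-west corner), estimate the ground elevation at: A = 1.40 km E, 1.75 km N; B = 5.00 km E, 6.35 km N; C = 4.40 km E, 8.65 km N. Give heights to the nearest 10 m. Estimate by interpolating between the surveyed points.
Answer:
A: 1500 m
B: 1530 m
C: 1510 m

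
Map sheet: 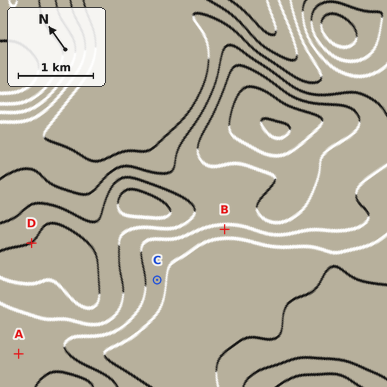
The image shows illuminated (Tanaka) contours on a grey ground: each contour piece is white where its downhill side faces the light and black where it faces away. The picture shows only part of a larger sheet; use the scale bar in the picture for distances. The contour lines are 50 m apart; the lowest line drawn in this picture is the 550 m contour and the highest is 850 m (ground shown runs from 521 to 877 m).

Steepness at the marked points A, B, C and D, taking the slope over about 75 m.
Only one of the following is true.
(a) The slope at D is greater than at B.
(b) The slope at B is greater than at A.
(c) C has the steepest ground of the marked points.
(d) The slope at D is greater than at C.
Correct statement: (b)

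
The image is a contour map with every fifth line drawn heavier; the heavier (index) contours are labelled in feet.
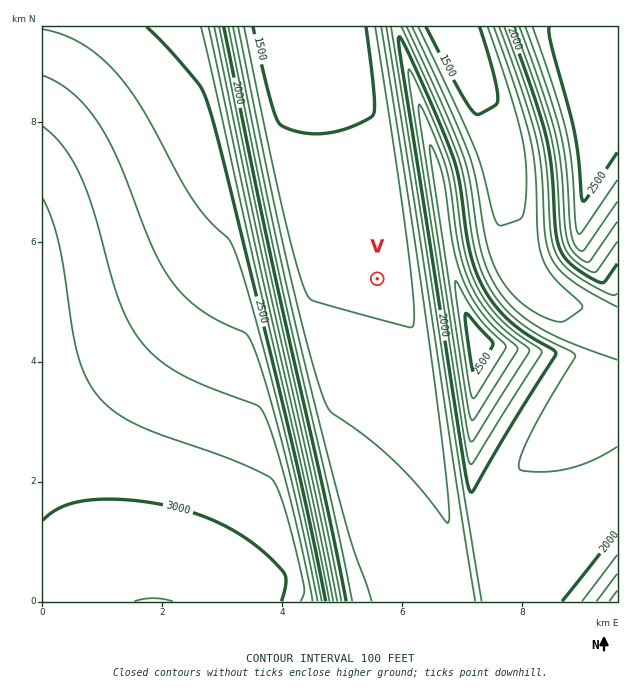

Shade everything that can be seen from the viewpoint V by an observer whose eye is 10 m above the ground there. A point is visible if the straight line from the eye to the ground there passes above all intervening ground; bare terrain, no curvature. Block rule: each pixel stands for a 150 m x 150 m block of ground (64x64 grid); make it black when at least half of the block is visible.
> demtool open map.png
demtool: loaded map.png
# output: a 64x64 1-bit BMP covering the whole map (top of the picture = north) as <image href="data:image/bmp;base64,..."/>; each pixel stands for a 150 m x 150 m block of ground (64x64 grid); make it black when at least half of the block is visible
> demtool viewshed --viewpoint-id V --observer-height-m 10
<image width="64" height="64" href="data:image/bmp;base64,Qk0+AgAAAAAAAD4AAAAoAAAAQAAAAEAAAAABAAEAAAAAAAACAAATCwAAEwsAAAIAAAAAAAAA////AAAAAAAAAAAD4AGAAAAAAAfgAYAAAAAAD+ABgAAAAAAP4AGAAAAAAA/gA4AAAAAAD+ADAAAAAAAP4AMAAAAAAB/wAwAAAAAAH/wHAAAAAAAf/gcAAAAAAB//BwAAAAAAH/+HAAAAAAA//88AAAAAAD//7wAAAAAAP///AAAAAAA///8AAAAAAD///wAAAAAAf///AAAAAAB///8AAAAAAH///wAAAAAAf///AAAAAAB///8AAAAAAH///wAAAAAA////AAAAAAD///8AAAAAAP///wAAAAAA////AAAAAAD///8AAAAAAP///wAAAAAB////AAAAAAH///8AAAAAAf///gAAAAAB///+AAAAAAH///wAAAAAA////AAAAAAD///8AAAAAAP///wAAAAAA///+AAAAAAD///4AAAAAAP///gAAAAAB///+AAAAAAH///4AAAAAAf///gAAAAAB///8AAAAAAH///wAAAAAAf///AAAAAAD///8AAAAAAP///wAAAAAA////AAAAAAD///4AAAAAAP///gAAAAAB///+AAAAAAH///4AAAAAAf///AAAAAAB///8AAAAAAH///wAAAAAAf//+AAAAAAD///4AAAAAAP///gAAAAAA///+AAAAAAD///wAAAAAAP///AAAAAAB///8AAAAAAH///gAAAA=="/>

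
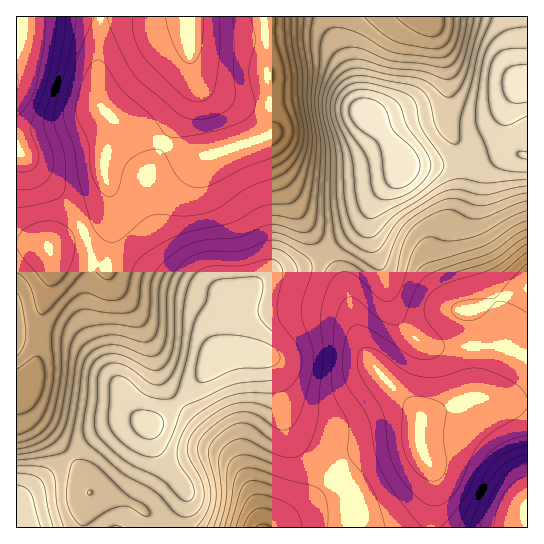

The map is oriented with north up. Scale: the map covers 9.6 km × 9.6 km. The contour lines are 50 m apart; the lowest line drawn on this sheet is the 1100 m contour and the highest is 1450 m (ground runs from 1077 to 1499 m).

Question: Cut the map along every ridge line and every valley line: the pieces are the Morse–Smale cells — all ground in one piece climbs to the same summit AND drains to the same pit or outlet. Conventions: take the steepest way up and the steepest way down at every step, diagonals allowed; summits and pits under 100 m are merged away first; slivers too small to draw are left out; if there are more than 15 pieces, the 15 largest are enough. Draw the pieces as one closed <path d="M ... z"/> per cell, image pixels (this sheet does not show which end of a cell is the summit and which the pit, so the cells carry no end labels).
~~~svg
<path d="M114 119l-2 0 0 15-8 27 0 12 7 21 0 13-4 10-10 8-48 22 3 27-12 43-3 42-8 22-6 6-7 2 1 114 53-48 27-20 32-14 22 3 14-9 30-29 23-30 18-5 8-60 26-18 35-8 20-12-36-56-18-39-6-21-54 18-17 0-23-8z"/><path d="M527 16l-263 1 3 22 0 40 5 32 0 20-7 6 0 6 10 24 22 44 28 41 26-17 13-13 13-25 18-18 6-9 1-5 65 2 11-2 23-10 15-4-5-6-4-12 0-20 12-24 9-6z"/><path d="M527 84l-8 5-12 24 0 20 4 12 6 8-8-1-23 11-19 4-65-2-1 5-6 9-18 18-13 25-13 13-26 18 18 28 6 18 7 31 12 28 13 17 34 34 5 9 1 6 6-8 47-19 43 6 11-1z"/><path d="M326 253l-21 12-35 8-26 18-8 60 26 4 7 4 7 18 7 36 6 20 24 26 22 17 14-15 9-5 23-7 37-6 2-2 0-23-5-9-34-34-13-17-12-28-7-31-6-18z"/><path d="M263 16l-162 0-4 75 6 18 14 12 30 12 24 14 23 8 23-2 53-18 2-4 0-20-5-32 0-40z"/><path d="M242 352l-24 4-27 34-18 18-24 17 4 18 7 15 25 32 2 8-7 23 1 7 93 0 43-32 18-19-22-18-24-26-6-20-7-36-7-18-7-4z"/><path d="M99 16l-80 1 0 22-3 7 1 198 22 0 10 4 18-11 30-12 10-8 2-6 2-17-7-21 0-12 8-27 0-15-9-10-6-18z"/><path d="M141 421l-12 0-14 4-18 10-27 20-54 48 0 24 163 1 8-30-2-8-25-32-7-15-4-18z"/><path d="M486 397l-12 0-27 10-20 9-7 9 0 20 12 25 3 12-2 46 95-1 0-124z"/><path d="M419 441l-54 12-16 8-10 10-3 6 15 13 4 7-3 13 1 18 79-1 3-45-3-12-9-17z"/><path d="M39 244l-23 1 1 143 6-1 6-6 7-16 4-48 12-43-3-25z"/><path d="M335 476l-18 20-42 31 76 1 4-31-4-7z"/>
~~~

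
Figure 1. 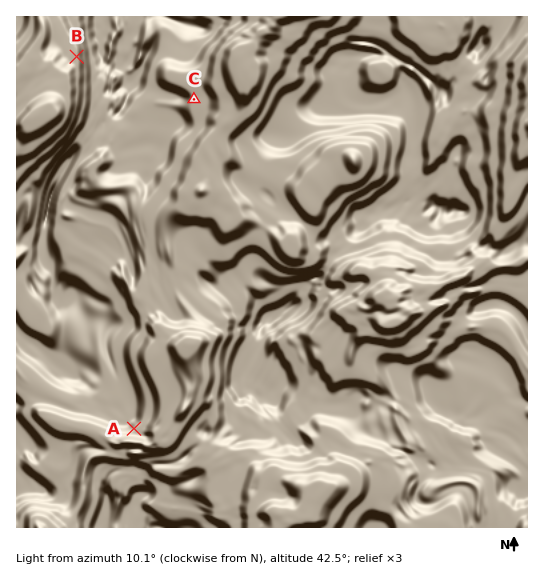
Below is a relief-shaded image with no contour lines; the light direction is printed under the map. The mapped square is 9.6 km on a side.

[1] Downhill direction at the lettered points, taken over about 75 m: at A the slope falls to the NW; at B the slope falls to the E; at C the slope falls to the W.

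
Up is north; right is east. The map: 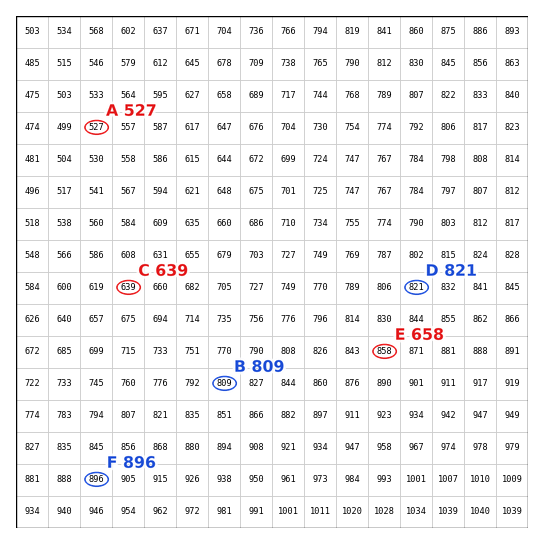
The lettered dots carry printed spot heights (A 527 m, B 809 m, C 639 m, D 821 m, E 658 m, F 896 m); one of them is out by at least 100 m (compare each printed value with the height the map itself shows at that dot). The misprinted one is E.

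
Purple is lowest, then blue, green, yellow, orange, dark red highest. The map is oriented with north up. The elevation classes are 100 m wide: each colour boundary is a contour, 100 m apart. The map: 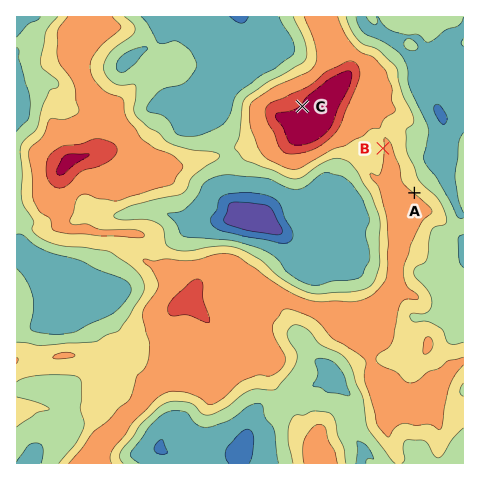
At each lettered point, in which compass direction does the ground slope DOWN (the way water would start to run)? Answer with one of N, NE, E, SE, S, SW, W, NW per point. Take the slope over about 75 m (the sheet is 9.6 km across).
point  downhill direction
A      NE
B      W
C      NW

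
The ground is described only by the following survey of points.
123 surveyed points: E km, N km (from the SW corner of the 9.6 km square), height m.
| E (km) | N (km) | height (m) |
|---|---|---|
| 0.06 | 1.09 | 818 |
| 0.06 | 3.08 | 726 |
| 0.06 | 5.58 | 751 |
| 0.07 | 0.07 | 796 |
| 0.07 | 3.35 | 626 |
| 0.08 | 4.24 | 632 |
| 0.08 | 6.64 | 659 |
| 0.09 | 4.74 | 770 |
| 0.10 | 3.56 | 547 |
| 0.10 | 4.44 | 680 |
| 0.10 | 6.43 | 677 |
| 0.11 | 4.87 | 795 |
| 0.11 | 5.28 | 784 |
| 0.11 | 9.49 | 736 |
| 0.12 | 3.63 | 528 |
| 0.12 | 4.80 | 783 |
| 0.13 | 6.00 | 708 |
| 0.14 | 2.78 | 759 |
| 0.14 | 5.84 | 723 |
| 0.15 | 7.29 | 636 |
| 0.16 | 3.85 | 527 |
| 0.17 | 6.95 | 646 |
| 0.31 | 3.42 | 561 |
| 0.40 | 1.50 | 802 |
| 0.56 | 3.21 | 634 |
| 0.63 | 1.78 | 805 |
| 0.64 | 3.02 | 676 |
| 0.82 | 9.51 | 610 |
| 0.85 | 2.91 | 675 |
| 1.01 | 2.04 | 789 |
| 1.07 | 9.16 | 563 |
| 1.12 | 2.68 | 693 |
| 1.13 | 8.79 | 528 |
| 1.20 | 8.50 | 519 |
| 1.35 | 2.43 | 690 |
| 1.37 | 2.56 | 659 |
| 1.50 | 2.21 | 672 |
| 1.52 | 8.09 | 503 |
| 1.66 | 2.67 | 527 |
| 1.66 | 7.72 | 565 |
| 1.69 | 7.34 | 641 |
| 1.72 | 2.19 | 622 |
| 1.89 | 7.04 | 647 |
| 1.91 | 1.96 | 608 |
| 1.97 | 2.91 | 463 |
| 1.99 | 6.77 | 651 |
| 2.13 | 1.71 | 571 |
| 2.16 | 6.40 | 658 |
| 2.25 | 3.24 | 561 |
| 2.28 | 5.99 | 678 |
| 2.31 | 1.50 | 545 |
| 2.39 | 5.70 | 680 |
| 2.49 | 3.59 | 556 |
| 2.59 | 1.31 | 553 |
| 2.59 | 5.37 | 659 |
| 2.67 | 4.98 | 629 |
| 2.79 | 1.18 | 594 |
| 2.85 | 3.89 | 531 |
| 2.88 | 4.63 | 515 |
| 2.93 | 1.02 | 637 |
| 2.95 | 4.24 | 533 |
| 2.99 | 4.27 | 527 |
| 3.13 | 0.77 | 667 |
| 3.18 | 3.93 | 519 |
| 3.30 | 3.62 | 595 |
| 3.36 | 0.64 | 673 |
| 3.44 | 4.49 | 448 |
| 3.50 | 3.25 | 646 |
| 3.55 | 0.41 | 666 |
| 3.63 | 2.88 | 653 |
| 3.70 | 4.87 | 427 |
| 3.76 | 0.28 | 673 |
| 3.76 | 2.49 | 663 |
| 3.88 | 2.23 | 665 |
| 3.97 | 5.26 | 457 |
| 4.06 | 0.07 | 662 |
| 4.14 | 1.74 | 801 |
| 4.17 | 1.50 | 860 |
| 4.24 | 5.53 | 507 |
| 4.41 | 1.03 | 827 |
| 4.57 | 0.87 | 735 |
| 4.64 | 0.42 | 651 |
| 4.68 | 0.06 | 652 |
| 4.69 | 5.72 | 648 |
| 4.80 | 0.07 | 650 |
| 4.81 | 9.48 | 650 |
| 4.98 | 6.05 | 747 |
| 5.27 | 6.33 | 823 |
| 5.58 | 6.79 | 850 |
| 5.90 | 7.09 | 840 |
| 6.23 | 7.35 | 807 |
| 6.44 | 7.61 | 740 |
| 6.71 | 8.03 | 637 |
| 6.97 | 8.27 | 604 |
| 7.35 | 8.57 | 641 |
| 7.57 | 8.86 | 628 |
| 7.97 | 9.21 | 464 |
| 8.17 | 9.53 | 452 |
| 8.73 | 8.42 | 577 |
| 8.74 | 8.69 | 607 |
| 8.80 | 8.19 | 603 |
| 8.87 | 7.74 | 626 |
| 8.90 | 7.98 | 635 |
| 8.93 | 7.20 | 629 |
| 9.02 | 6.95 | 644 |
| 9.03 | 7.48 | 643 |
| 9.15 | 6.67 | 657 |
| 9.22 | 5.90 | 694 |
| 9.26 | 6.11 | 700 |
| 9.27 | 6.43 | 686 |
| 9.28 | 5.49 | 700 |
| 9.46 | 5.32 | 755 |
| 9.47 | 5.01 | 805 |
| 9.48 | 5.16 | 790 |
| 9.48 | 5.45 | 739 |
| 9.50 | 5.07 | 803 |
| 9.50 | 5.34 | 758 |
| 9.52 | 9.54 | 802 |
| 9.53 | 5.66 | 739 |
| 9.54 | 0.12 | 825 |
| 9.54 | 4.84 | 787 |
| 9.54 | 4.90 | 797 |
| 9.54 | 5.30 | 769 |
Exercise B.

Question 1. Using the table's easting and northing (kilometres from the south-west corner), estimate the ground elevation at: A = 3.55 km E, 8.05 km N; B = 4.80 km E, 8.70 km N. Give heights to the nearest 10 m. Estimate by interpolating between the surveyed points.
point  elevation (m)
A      650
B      650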